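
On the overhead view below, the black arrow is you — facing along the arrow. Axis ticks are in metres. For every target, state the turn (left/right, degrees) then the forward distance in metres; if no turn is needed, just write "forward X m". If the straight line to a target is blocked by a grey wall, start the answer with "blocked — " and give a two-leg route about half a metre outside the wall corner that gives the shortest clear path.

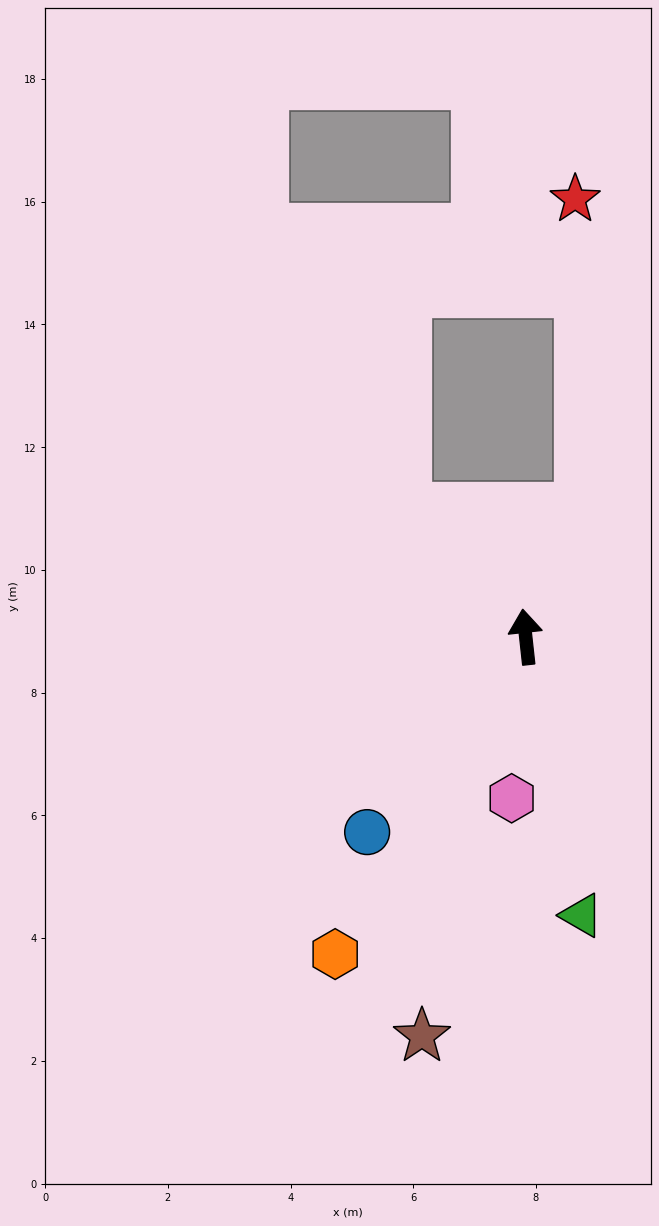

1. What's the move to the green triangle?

turn right 175°, forward 4.6 m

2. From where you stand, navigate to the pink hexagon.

turn left 169°, forward 2.6 m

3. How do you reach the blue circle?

turn left 135°, forward 4.1 m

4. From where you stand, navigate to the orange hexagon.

turn left 143°, forward 6.0 m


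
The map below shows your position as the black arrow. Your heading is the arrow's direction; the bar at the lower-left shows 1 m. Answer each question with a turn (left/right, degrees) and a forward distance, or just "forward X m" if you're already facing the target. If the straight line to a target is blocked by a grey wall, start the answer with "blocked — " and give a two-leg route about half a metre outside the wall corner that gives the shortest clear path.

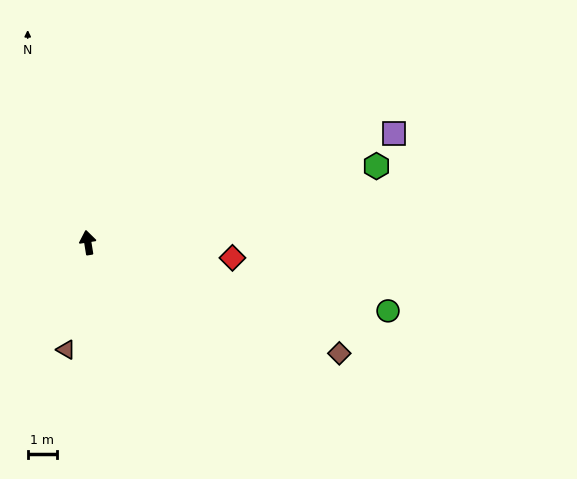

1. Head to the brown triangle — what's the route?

turn left 159°, forward 3.7 m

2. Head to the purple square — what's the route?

turn right 80°, forward 11.0 m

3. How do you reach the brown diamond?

turn right 123°, forward 9.3 m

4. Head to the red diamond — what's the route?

turn right 105°, forward 4.9 m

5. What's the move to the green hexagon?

turn right 84°, forward 10.1 m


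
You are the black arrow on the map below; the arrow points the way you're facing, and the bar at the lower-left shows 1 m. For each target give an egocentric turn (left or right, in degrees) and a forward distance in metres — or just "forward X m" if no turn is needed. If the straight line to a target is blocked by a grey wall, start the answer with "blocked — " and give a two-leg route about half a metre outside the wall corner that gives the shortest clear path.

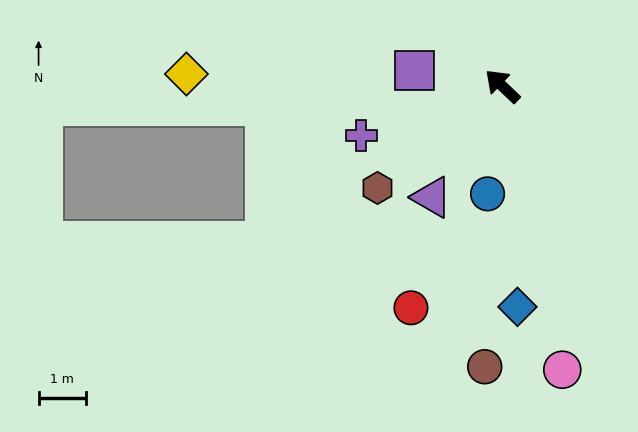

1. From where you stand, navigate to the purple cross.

turn left 63°, forward 3.1 m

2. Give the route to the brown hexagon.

turn left 83°, forward 3.4 m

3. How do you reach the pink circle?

turn left 146°, forward 6.1 m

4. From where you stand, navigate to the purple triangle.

turn left 101°, forward 2.8 m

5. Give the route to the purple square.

turn left 34°, forward 1.9 m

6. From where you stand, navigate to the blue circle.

turn left 126°, forward 2.3 m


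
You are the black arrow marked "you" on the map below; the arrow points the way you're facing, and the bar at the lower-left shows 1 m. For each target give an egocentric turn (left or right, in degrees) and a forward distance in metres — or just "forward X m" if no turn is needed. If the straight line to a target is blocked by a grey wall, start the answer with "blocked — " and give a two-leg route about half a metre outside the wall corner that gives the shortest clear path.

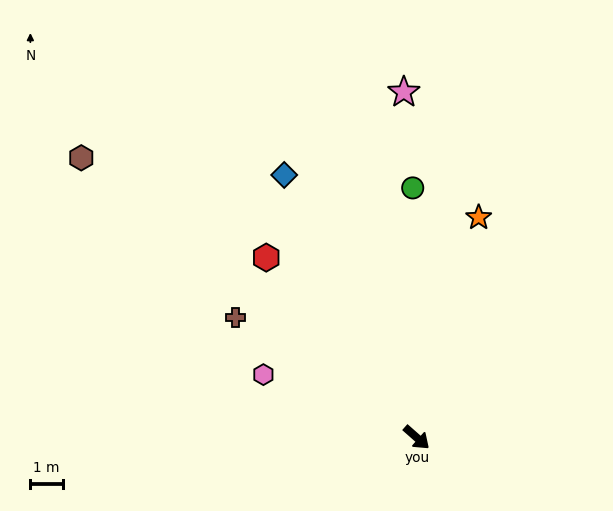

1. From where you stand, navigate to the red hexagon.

turn left 171°, forward 7.2 m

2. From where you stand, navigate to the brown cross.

turn right 172°, forward 6.7 m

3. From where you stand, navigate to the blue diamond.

turn left 158°, forward 9.1 m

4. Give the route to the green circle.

turn left 132°, forward 7.7 m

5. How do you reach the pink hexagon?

turn right 161°, forward 5.1 m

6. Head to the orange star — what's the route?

turn left 116°, forward 7.0 m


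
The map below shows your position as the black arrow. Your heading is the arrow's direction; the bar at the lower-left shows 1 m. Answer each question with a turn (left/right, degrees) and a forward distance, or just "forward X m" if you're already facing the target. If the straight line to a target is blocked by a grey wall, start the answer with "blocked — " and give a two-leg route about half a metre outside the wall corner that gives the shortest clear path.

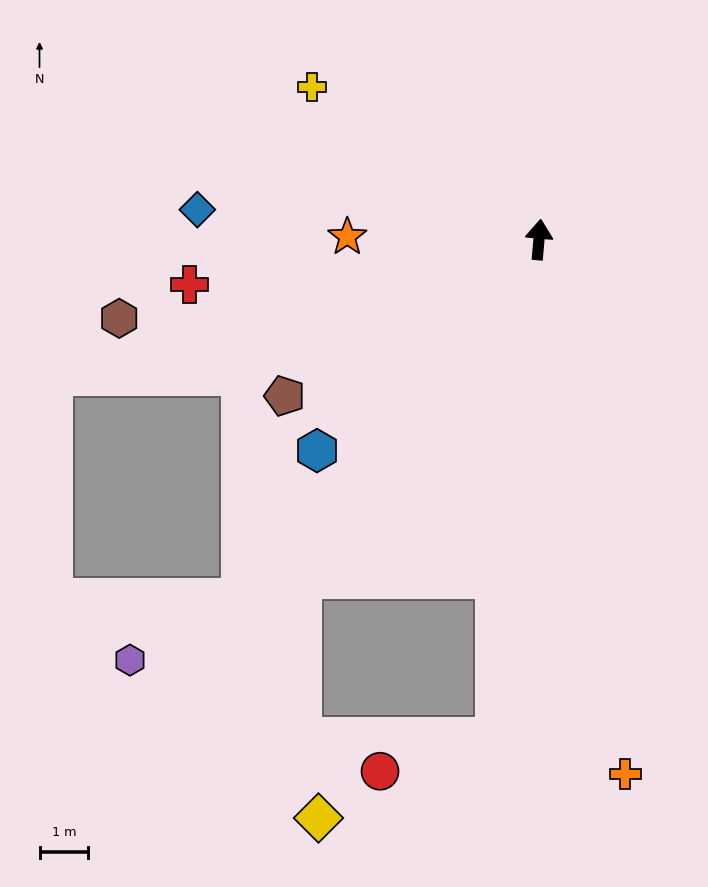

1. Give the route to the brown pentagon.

turn left 127°, forward 6.1 m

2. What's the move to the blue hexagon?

turn left 139°, forward 6.3 m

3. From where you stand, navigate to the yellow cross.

turn left 61°, forward 5.6 m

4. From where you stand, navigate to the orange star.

turn left 94°, forward 3.9 m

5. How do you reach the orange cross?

turn right 166°, forward 11.1 m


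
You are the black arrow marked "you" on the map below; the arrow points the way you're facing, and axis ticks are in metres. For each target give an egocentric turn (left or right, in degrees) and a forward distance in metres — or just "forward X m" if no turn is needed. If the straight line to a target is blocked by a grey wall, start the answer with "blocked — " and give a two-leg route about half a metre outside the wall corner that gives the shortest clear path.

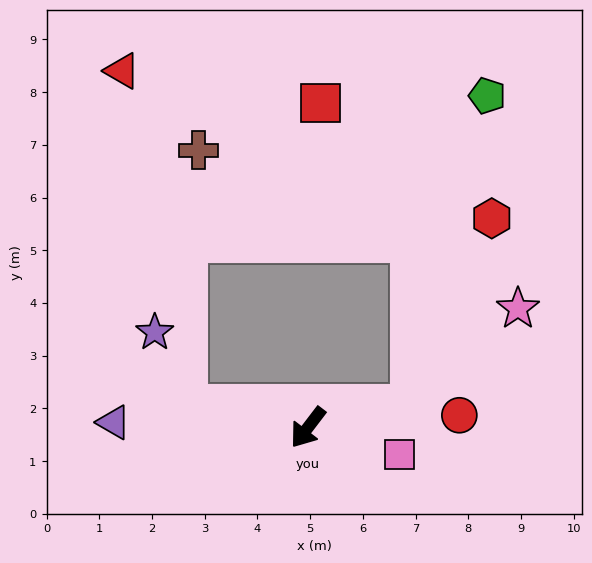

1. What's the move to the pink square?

turn left 111°, forward 1.8 m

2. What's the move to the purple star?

blocked — turn right 62°, forward 2.4 m, then turn right 58°, forward 1.5 m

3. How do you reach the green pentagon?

blocked — turn left 139°, forward 2.0 m, then turn left 65°, forward 6.1 m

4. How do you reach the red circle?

turn left 132°, forward 2.9 m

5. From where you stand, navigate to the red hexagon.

blocked — turn left 139°, forward 2.0 m, then turn left 56°, forward 3.9 m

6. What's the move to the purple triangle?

turn right 54°, forward 3.7 m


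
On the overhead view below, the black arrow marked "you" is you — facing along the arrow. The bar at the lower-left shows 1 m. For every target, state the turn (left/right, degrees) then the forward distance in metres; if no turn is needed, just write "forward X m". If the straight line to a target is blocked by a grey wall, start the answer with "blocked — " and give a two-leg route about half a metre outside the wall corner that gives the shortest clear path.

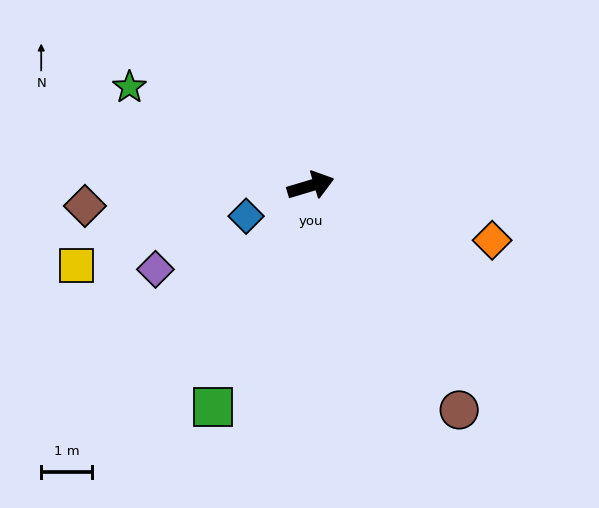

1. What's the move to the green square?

turn right 131°, forward 4.7 m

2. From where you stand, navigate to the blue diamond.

turn right 171°, forward 1.4 m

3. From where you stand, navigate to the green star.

turn left 135°, forward 4.0 m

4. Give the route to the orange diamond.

turn right 33°, forward 3.7 m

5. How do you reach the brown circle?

turn right 73°, forward 5.3 m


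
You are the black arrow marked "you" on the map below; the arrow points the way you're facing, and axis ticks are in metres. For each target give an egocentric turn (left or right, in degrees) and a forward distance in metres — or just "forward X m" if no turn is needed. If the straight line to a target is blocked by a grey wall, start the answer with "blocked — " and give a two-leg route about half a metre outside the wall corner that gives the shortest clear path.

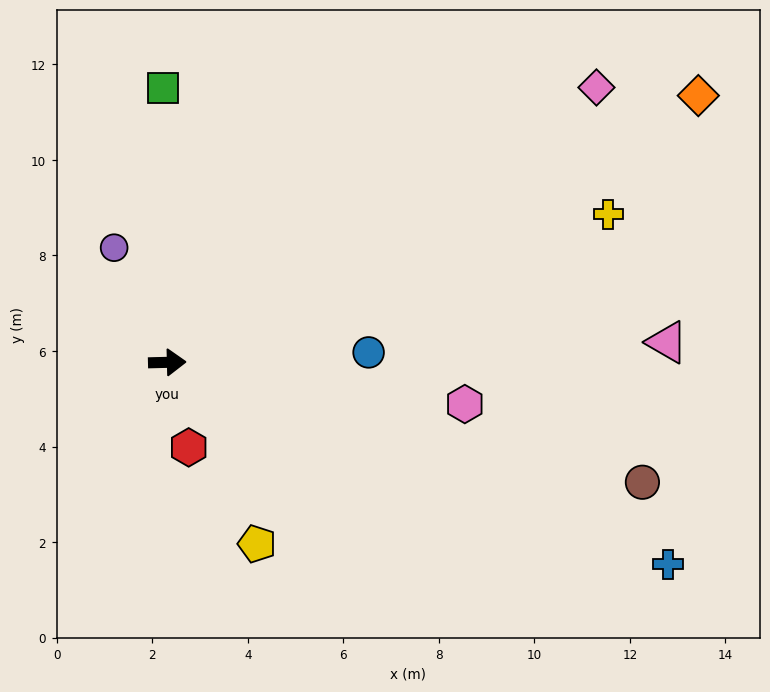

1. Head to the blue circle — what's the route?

forward 4.2 m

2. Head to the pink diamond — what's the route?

turn left 31°, forward 10.7 m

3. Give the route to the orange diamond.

turn left 25°, forward 12.4 m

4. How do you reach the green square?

turn left 89°, forward 5.8 m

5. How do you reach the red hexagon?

turn right 77°, forward 1.8 m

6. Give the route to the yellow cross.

turn left 17°, forward 9.7 m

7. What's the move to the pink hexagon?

turn right 9°, forward 6.3 m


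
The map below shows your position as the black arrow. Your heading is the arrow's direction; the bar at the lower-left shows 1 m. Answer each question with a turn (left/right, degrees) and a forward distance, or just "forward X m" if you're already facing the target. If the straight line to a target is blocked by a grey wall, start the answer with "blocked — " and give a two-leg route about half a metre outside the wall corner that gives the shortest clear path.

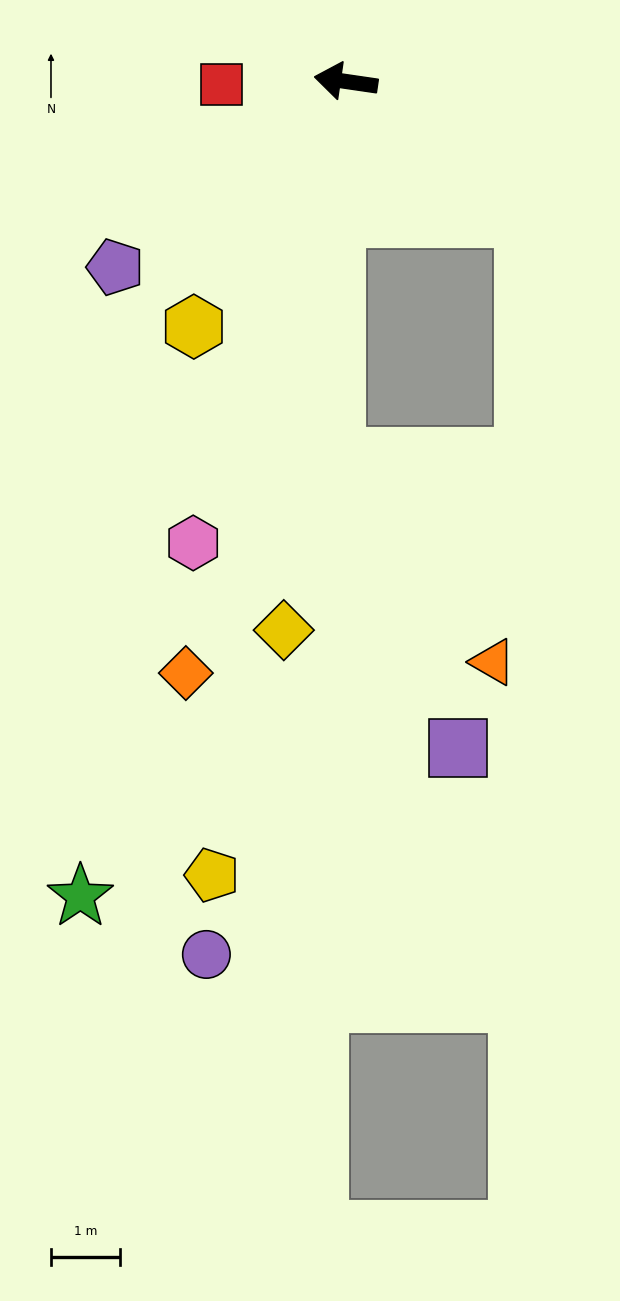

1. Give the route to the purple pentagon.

turn left 47°, forward 4.3 m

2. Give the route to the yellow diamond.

turn left 92°, forward 8.0 m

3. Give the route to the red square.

turn left 10°, forward 1.8 m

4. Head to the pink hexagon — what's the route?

turn left 80°, forward 7.1 m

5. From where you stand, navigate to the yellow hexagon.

turn left 66°, forward 4.2 m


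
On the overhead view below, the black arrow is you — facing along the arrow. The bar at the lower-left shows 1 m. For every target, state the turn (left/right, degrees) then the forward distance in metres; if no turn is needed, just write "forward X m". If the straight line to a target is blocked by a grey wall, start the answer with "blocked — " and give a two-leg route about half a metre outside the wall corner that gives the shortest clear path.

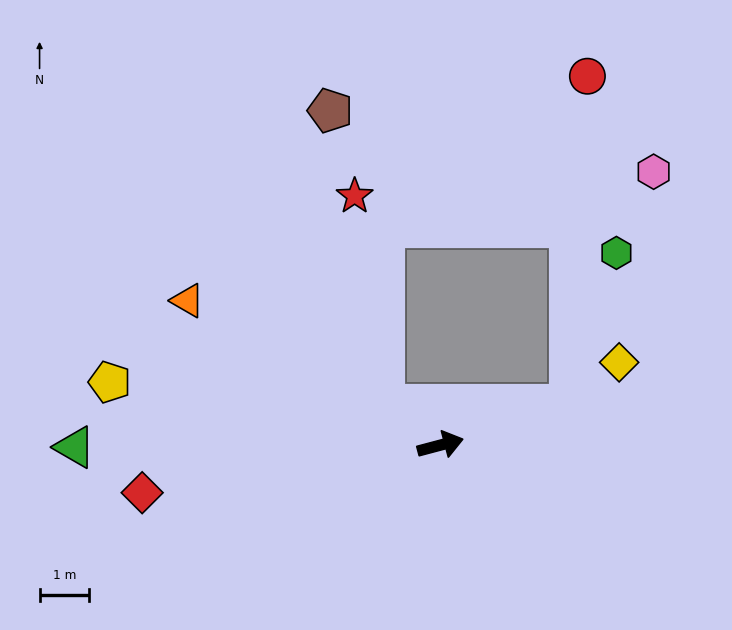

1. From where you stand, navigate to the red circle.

blocked — turn left 2°, forward 2.7 m, then turn left 70°, forward 6.6 m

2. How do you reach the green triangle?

turn left 165°, forward 7.3 m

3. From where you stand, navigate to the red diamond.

turn left 174°, forward 6.1 m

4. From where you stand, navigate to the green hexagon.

blocked — turn left 2°, forward 2.7 m, then turn left 57°, forward 3.2 m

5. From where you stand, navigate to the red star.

blocked — turn left 130°, forward 1.4 m, then turn right 47°, forward 4.2 m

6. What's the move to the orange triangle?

turn left 135°, forward 5.9 m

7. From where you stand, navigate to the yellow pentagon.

turn left 154°, forward 6.8 m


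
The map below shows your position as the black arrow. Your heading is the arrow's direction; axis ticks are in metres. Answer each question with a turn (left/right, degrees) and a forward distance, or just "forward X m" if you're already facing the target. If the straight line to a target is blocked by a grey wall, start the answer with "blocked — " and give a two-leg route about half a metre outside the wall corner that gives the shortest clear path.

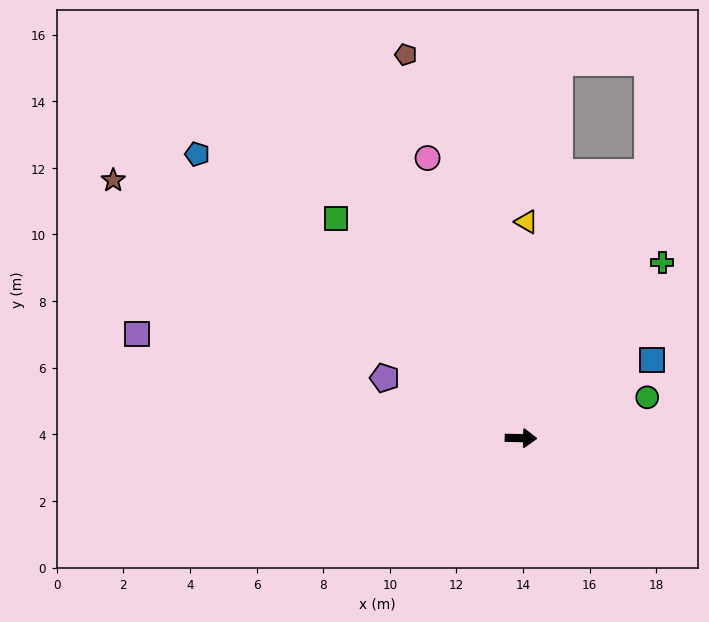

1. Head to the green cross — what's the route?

turn left 52°, forward 6.8 m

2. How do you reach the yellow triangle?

turn left 90°, forward 6.5 m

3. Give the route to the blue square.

turn left 32°, forward 4.6 m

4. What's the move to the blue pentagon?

turn left 140°, forward 12.9 m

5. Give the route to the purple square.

turn left 166°, forward 11.9 m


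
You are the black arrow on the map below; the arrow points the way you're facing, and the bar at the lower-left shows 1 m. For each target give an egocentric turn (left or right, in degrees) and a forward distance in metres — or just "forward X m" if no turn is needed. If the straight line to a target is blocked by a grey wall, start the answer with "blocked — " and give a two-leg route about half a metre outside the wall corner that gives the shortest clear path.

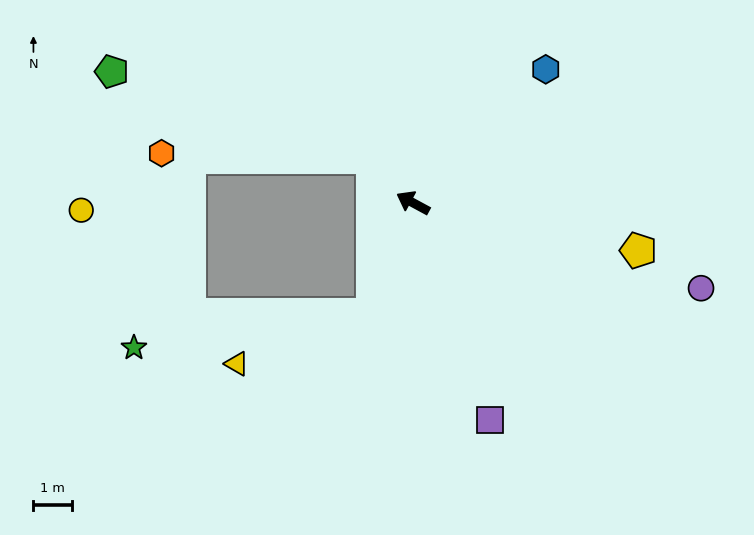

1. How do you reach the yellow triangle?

blocked — turn left 99°, forward 3.1 m, then turn right 51°, forward 3.8 m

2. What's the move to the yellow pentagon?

turn right 164°, forward 6.0 m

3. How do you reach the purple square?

turn left 138°, forward 6.0 m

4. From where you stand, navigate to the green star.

blocked — turn left 99°, forward 3.1 m, then turn right 63°, forward 6.3 m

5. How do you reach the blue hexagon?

turn right 106°, forward 4.9 m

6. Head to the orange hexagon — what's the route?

blocked — turn right 20°, forward 1.6 m, then turn left 47°, forward 5.5 m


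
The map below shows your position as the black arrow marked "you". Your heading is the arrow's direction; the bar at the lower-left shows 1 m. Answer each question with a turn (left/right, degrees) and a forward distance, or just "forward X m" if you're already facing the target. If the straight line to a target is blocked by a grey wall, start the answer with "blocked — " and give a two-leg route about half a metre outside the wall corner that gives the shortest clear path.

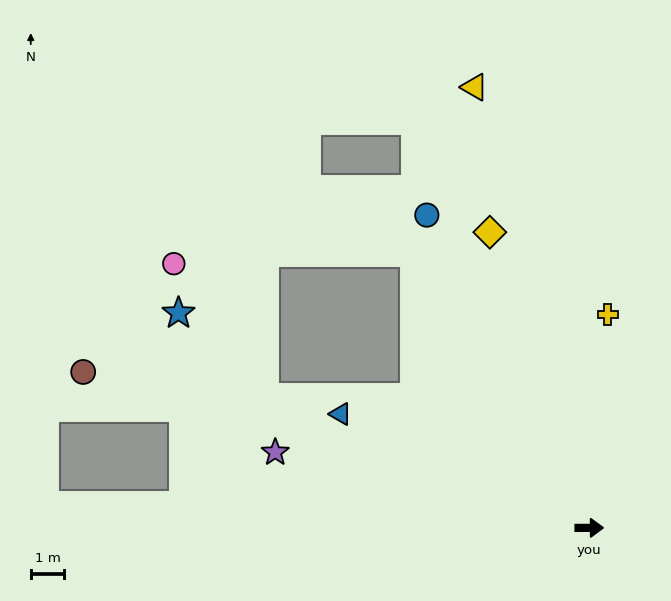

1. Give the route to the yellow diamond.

turn left 108°, forward 9.3 m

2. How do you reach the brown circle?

turn left 163°, forward 15.8 m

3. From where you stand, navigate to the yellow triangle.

turn left 104°, forward 13.6 m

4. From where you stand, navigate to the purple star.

turn left 166°, forward 9.6 m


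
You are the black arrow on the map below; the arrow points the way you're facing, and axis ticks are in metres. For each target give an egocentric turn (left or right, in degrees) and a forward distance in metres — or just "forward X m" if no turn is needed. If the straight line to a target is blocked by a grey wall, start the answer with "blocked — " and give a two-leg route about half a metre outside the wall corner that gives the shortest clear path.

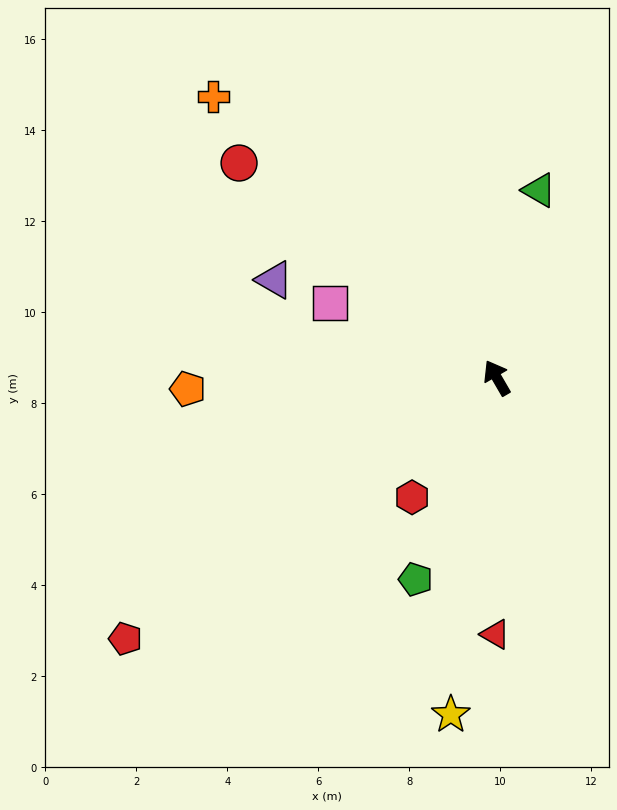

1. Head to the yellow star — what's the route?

turn left 142°, forward 7.5 m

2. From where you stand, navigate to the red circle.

turn left 20°, forward 7.4 m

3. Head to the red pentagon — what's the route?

turn left 95°, forward 10.0 m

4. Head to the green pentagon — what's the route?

turn left 128°, forward 4.8 m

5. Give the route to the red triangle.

turn left 149°, forward 5.6 m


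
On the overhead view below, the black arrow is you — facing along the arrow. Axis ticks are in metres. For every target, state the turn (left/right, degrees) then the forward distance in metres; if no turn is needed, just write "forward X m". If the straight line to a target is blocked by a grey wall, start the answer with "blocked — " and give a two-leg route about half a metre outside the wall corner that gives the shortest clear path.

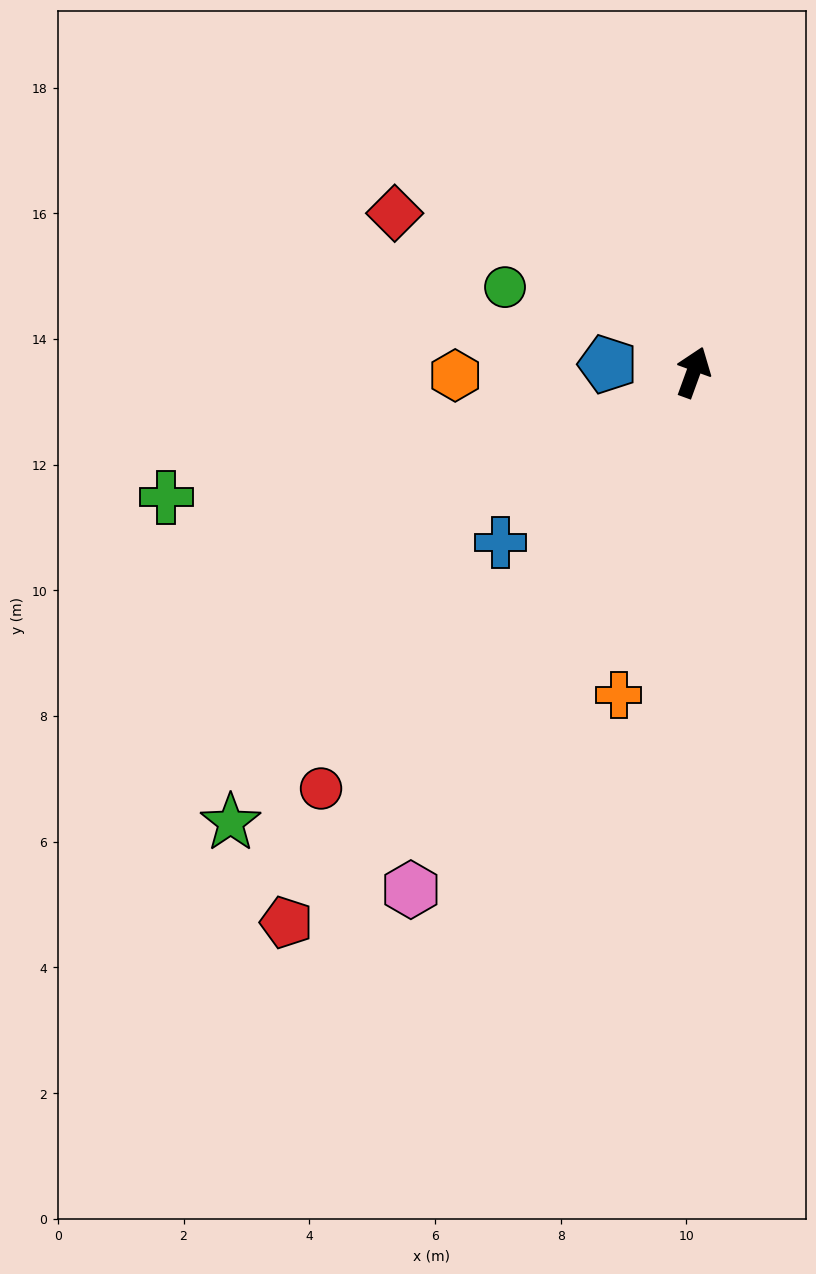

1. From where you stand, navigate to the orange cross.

turn right 173°, forward 5.3 m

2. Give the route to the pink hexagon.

turn left 171°, forward 9.4 m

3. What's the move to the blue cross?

turn left 151°, forward 4.1 m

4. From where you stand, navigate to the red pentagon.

turn left 163°, forward 10.9 m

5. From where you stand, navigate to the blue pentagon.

turn left 105°, forward 1.4 m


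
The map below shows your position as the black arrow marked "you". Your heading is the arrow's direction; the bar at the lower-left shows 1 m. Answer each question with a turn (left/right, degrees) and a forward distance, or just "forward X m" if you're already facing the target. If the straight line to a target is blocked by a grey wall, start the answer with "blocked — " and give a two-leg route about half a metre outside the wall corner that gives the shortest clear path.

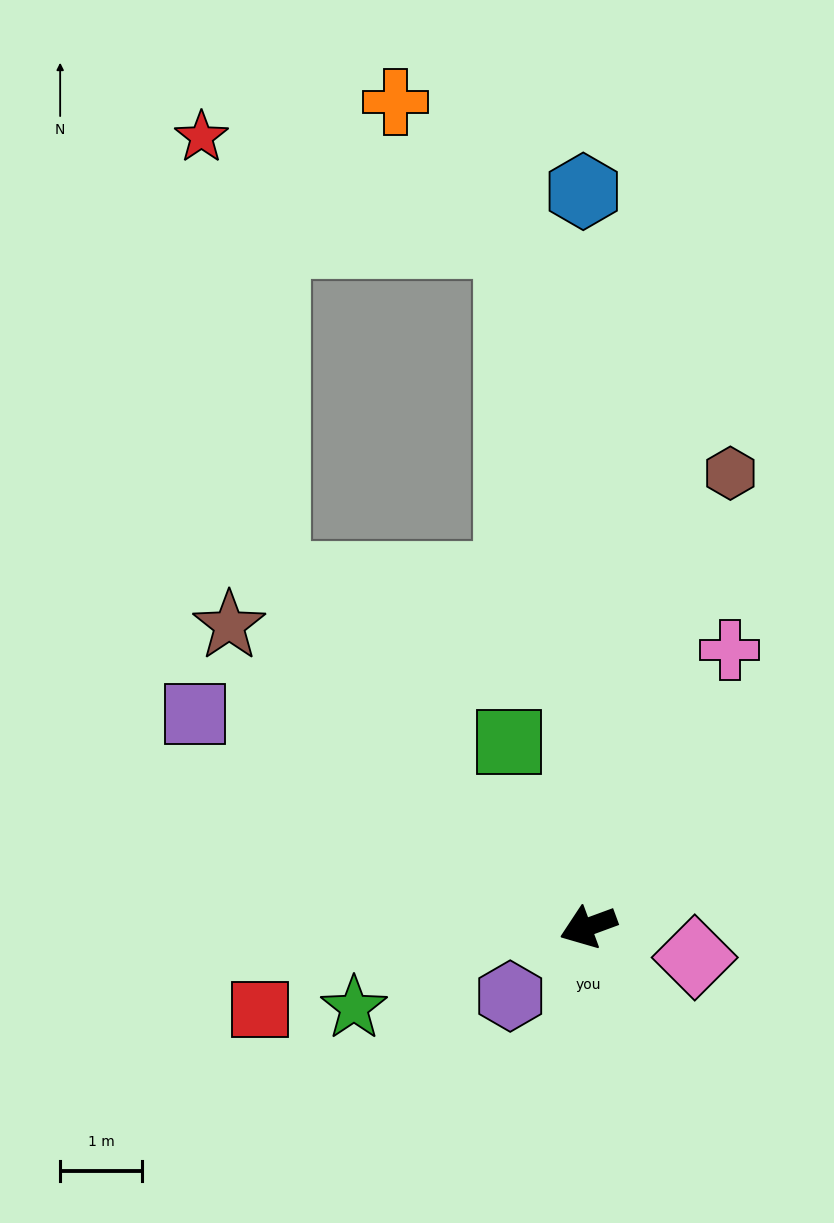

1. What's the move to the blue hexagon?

turn right 110°, forward 9.0 m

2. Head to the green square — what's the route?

turn right 87°, forward 2.5 m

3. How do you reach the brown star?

turn right 60°, forward 5.7 m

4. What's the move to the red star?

blocked — turn right 68°, forward 5.7 m, then turn right 33°, forward 5.4 m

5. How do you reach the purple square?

turn right 49°, forward 5.5 m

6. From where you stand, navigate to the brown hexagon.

turn right 128°, forward 5.8 m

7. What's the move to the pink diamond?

turn left 144°, forward 1.4 m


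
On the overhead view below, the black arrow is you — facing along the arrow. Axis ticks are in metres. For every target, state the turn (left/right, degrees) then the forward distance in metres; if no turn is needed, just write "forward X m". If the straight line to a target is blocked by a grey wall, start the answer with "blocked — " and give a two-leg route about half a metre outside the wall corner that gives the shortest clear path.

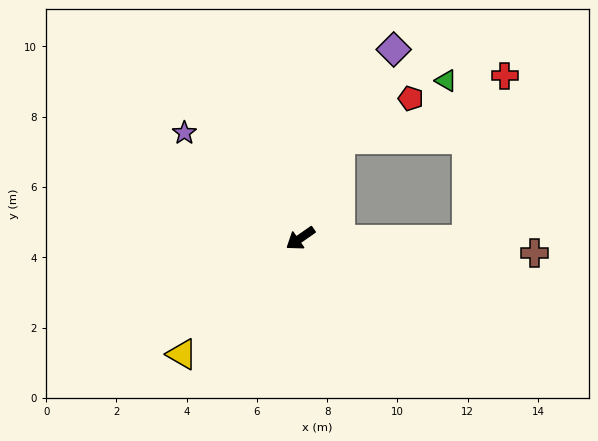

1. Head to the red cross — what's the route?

blocked — turn left 145°, forward 4.7 m, then turn left 77°, forward 4.8 m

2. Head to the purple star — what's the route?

turn right 77°, forward 4.5 m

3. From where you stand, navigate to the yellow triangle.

turn left 10°, forward 4.7 m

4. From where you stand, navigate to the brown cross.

turn left 142°, forward 6.7 m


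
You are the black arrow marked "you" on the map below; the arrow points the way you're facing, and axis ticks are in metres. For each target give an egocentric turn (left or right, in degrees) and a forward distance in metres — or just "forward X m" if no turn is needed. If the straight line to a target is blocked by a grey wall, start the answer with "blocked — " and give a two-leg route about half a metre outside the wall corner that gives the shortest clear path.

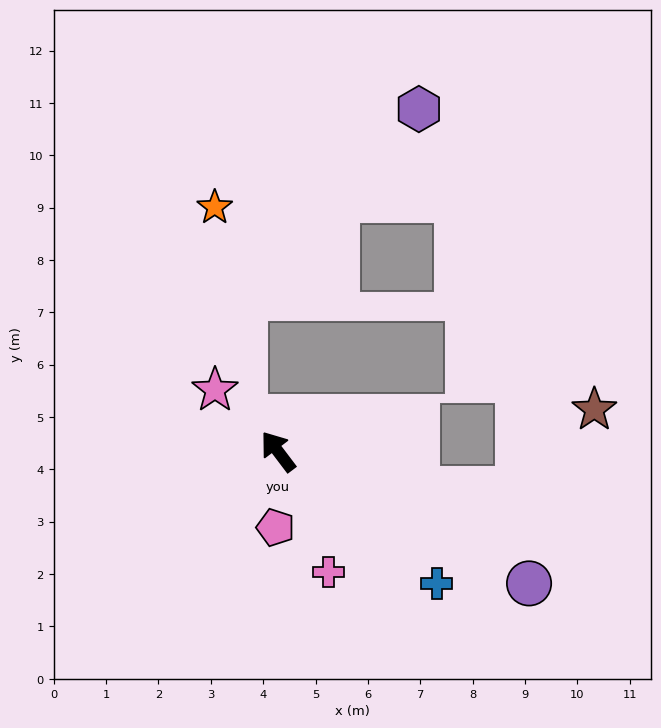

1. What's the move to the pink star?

turn left 9°, forward 1.7 m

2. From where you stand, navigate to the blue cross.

turn right 167°, forward 4.0 m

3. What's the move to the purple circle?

turn right 155°, forward 5.4 m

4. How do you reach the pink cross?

turn left 166°, forward 2.5 m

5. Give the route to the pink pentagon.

turn left 141°, forward 1.5 m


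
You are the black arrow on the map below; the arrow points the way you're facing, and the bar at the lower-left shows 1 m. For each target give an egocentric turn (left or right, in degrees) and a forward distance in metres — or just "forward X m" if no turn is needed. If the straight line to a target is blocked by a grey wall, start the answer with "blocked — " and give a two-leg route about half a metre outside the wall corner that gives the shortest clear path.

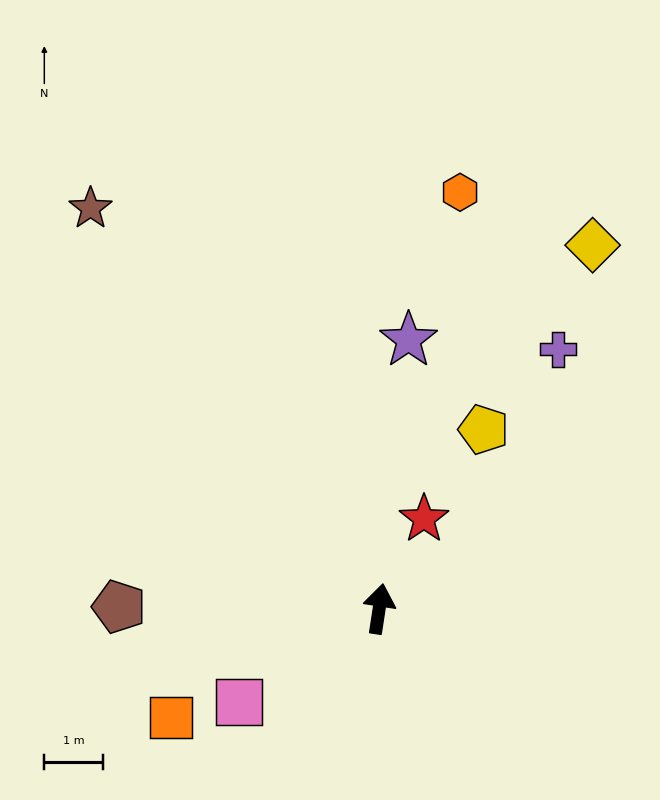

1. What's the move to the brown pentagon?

turn left 98°, forward 4.4 m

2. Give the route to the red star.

turn right 18°, forward 1.7 m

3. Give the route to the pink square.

turn left 132°, forward 2.9 m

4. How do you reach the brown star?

turn left 44°, forward 8.4 m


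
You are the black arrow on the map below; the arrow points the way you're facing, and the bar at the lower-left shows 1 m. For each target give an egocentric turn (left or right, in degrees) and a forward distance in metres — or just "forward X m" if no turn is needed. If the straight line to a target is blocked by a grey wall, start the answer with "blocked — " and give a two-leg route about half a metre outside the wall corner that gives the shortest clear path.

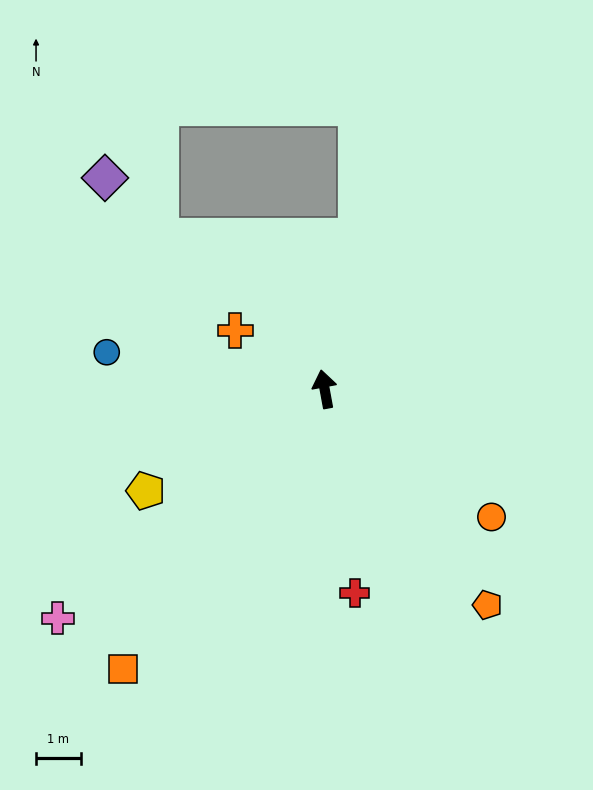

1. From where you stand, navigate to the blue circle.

turn left 70°, forward 4.9 m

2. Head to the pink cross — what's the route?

turn left 120°, forward 7.9 m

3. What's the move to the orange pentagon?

turn right 153°, forward 6.1 m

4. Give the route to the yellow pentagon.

turn left 109°, forward 4.6 m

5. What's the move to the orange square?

turn left 134°, forward 7.7 m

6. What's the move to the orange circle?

turn right 138°, forward 4.7 m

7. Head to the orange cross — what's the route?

turn left 46°, forward 2.4 m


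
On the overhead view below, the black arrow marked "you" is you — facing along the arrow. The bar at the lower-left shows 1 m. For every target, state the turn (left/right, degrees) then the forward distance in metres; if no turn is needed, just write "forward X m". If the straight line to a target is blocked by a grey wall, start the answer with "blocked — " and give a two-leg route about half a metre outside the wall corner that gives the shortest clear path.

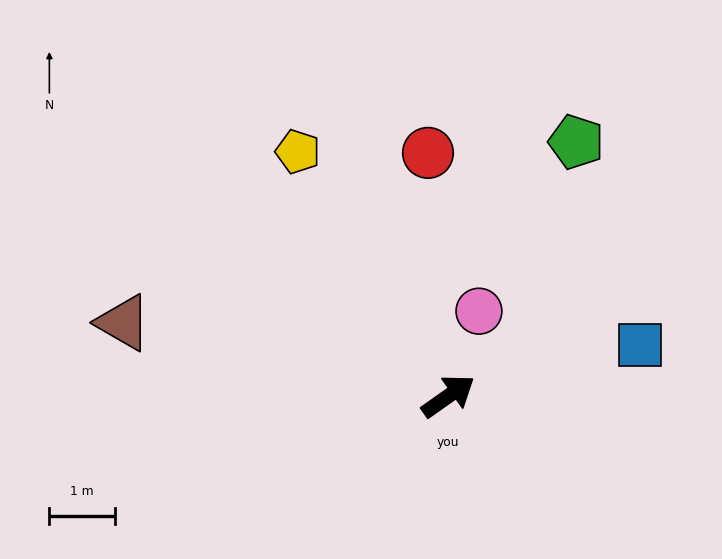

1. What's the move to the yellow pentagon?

turn left 86°, forward 4.4 m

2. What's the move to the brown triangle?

turn left 132°, forward 5.1 m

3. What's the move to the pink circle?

turn left 35°, forward 1.4 m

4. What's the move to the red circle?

turn left 60°, forward 3.7 m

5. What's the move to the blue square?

turn right 20°, forward 3.0 m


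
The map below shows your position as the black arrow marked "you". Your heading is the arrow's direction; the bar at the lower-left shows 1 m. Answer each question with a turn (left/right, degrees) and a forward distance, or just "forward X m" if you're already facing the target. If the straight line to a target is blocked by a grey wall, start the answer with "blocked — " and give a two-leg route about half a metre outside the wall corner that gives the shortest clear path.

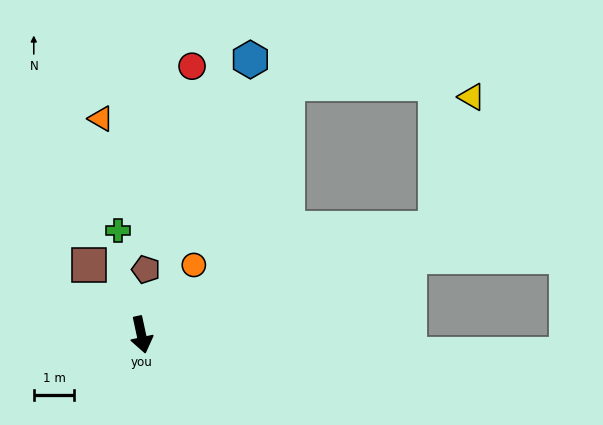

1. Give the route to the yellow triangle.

blocked — turn left 98°, forward 7.7 m, then turn left 54°, forward 3.4 m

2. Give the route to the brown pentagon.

turn left 164°, forward 1.6 m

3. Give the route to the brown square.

turn right 155°, forward 2.2 m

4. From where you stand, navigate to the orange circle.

turn left 131°, forward 2.2 m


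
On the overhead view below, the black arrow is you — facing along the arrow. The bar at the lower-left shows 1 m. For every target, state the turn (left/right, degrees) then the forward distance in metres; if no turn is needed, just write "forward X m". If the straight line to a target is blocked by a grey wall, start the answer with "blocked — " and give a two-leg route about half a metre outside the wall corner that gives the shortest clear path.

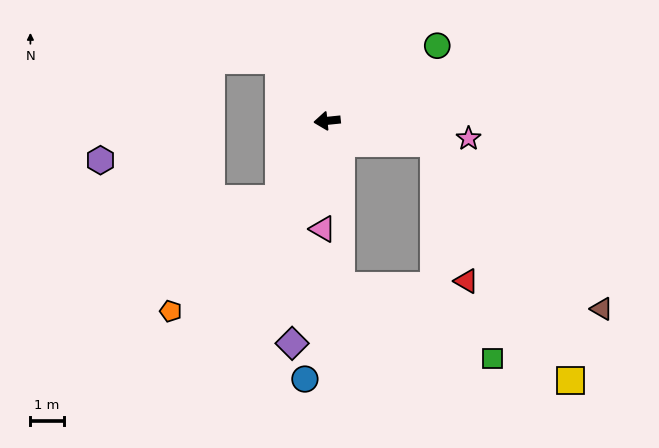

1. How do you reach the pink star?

turn left 167°, forward 4.3 m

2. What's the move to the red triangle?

blocked — turn left 162°, forward 3.3 m, then turn right 65°, forward 4.3 m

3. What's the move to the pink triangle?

turn left 82°, forward 3.3 m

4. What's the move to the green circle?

turn right 152°, forward 4.0 m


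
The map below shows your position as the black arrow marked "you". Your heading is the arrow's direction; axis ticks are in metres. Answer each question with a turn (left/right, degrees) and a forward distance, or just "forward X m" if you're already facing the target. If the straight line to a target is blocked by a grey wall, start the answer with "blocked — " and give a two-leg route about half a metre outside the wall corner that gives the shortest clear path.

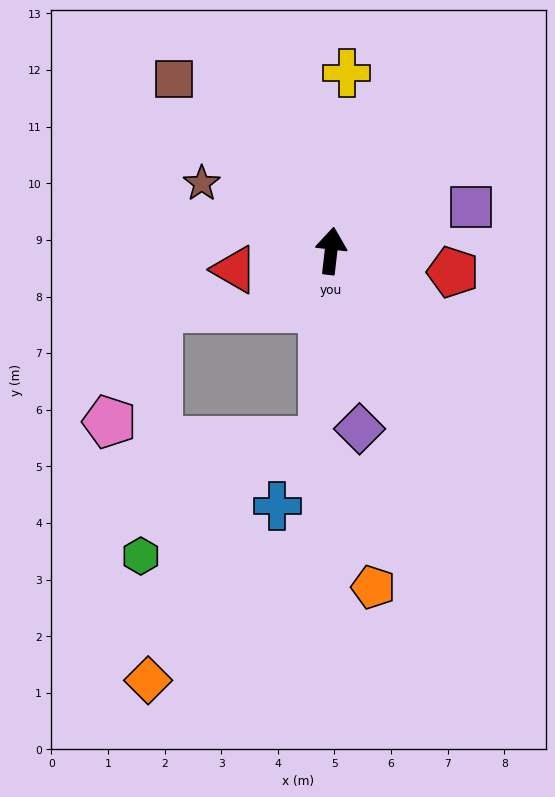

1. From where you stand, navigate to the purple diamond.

turn right 164°, forward 3.2 m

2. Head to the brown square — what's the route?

turn left 49°, forward 4.1 m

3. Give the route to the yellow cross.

forward 3.2 m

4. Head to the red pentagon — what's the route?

turn right 93°, forward 2.2 m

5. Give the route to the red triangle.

turn left 107°, forward 1.7 m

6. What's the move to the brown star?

turn left 69°, forward 2.6 m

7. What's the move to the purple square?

turn right 66°, forward 2.6 m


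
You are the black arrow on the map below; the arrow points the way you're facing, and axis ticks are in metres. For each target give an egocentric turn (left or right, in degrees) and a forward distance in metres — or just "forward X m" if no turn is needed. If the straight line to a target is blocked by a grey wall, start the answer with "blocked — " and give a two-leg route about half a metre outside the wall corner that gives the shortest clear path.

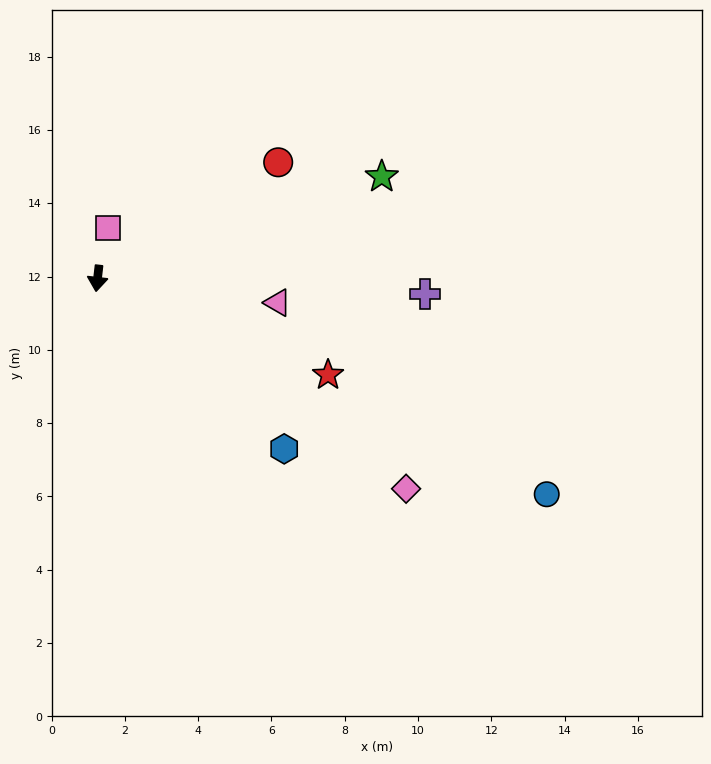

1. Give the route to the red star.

turn left 74°, forward 6.8 m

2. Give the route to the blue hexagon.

turn left 54°, forward 6.9 m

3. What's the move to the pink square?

turn left 175°, forward 1.4 m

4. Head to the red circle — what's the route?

turn left 129°, forward 5.9 m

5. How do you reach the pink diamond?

turn left 62°, forward 10.2 m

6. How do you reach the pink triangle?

turn left 89°, forward 5.0 m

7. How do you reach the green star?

turn left 116°, forward 8.2 m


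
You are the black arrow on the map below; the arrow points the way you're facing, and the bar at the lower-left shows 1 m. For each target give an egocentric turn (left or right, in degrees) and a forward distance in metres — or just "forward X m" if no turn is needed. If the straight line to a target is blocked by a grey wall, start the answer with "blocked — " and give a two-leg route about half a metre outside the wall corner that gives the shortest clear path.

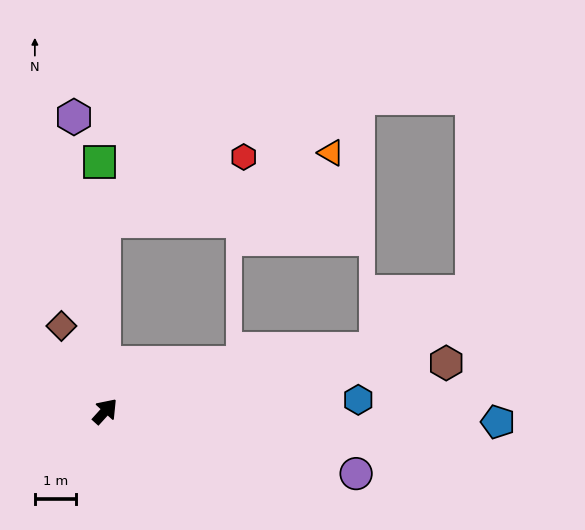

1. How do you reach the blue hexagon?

turn right 45°, forward 6.2 m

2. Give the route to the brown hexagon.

turn right 40°, forward 8.5 m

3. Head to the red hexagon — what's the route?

blocked — turn left 42°, forward 4.7 m, then turn right 65°, forward 3.8 m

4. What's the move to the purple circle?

turn right 62°, forward 6.4 m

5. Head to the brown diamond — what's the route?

turn left 69°, forward 2.4 m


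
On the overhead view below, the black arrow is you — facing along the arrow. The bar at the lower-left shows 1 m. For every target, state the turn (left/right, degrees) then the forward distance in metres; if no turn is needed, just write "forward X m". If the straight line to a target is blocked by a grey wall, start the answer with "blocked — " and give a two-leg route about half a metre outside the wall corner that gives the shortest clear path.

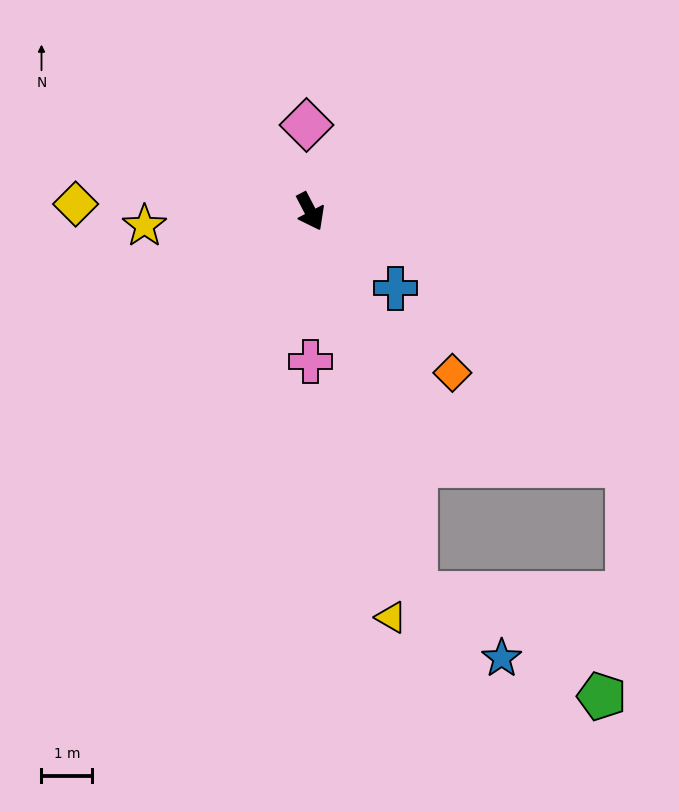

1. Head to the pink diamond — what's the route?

turn left 155°, forward 1.7 m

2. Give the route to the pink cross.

turn right 28°, forward 2.9 m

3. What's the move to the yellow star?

turn right 113°, forward 3.3 m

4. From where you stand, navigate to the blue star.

blocked — turn right 12°, forward 7.8 m, then turn left 37°, forward 2.1 m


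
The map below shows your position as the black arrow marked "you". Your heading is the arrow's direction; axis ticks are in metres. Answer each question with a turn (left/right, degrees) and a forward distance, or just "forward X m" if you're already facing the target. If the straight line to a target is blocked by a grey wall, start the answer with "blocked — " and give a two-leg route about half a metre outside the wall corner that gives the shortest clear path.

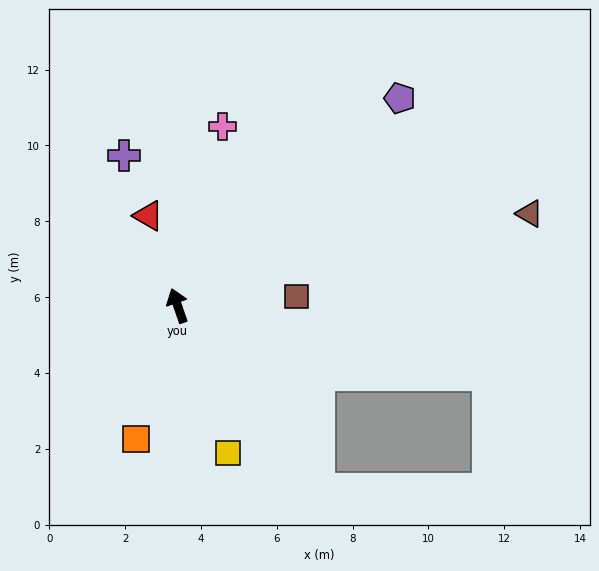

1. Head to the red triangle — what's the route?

forward 2.5 m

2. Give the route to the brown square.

turn right 105°, forward 3.1 m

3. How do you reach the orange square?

turn left 144°, forward 3.7 m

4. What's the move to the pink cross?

turn right 33°, forward 4.9 m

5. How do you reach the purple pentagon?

turn right 66°, forward 8.0 m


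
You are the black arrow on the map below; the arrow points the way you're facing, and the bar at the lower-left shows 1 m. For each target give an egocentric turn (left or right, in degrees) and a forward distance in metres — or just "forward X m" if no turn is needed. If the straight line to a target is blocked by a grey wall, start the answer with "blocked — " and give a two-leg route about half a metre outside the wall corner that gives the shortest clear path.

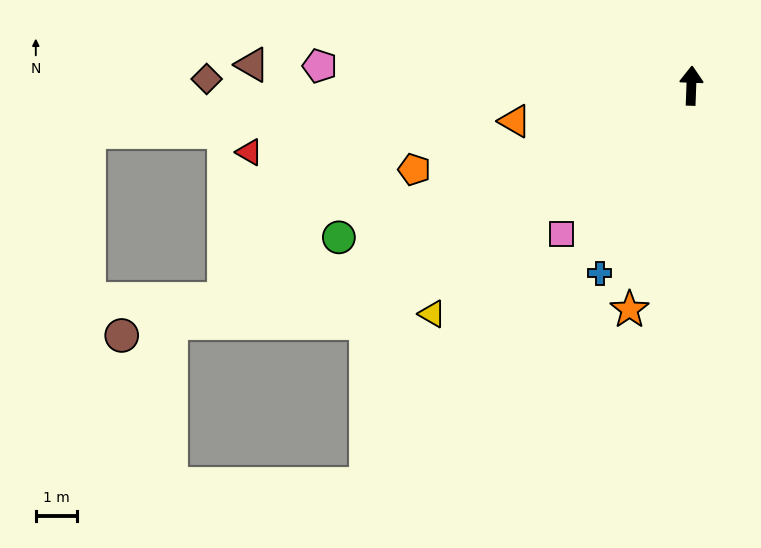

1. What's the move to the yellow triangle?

turn left 133°, forward 8.4 m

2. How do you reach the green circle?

turn left 115°, forward 9.3 m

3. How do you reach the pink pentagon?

turn left 89°, forward 9.0 m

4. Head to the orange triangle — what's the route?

turn left 103°, forward 4.4 m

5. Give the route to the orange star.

turn left 167°, forward 5.6 m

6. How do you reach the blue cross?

turn left 156°, forward 5.1 m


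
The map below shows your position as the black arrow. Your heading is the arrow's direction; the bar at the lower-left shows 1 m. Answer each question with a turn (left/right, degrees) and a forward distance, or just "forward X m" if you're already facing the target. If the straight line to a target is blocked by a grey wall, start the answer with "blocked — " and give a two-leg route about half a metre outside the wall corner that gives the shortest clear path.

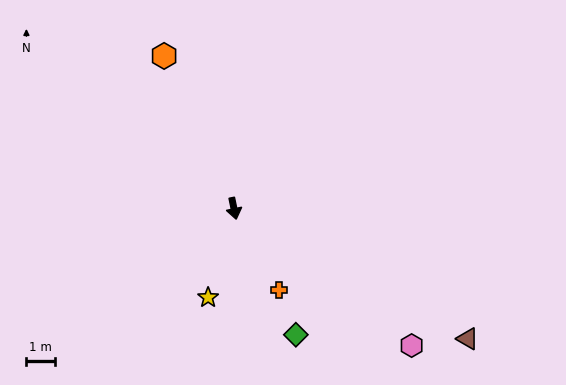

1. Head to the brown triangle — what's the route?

turn left 49°, forward 9.5 m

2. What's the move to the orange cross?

turn left 17°, forward 3.3 m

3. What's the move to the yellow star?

turn right 28°, forward 3.3 m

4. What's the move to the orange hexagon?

turn right 167°, forward 6.0 m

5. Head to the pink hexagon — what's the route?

turn left 41°, forward 8.0 m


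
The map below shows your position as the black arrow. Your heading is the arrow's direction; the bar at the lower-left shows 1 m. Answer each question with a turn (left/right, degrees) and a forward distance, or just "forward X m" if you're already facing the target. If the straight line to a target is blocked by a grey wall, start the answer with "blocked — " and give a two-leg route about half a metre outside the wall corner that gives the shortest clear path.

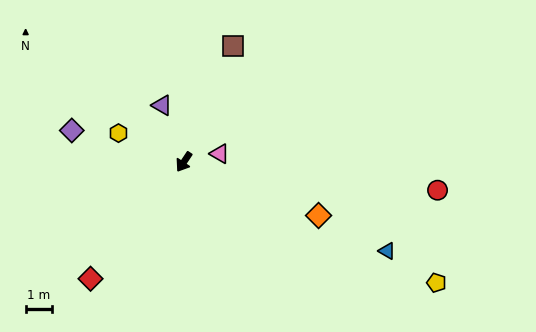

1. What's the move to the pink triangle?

turn left 137°, forward 1.4 m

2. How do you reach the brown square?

turn right 169°, forward 4.7 m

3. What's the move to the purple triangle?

turn right 125°, forward 2.3 m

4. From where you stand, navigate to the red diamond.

turn right 5°, forward 5.6 m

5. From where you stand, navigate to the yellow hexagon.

turn right 80°, forward 2.7 m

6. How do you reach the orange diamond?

turn left 102°, forward 5.4 m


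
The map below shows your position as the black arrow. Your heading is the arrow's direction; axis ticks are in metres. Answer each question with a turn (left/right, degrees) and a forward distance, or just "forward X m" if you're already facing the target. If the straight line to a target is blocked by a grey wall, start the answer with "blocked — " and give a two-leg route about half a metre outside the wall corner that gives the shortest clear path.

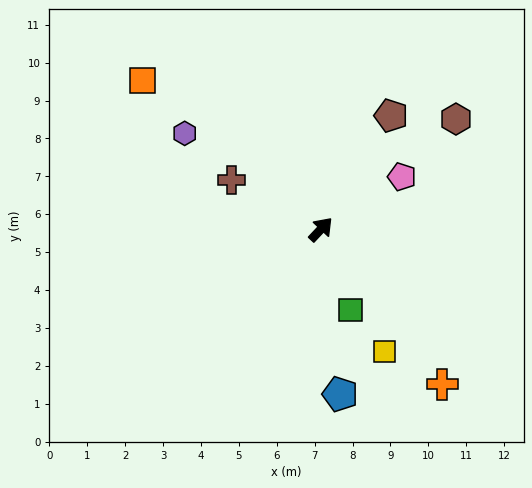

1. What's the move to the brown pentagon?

turn left 11°, forward 3.5 m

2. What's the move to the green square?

turn right 117°, forward 2.3 m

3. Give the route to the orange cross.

turn right 99°, forward 5.2 m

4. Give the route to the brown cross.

turn left 104°, forward 2.7 m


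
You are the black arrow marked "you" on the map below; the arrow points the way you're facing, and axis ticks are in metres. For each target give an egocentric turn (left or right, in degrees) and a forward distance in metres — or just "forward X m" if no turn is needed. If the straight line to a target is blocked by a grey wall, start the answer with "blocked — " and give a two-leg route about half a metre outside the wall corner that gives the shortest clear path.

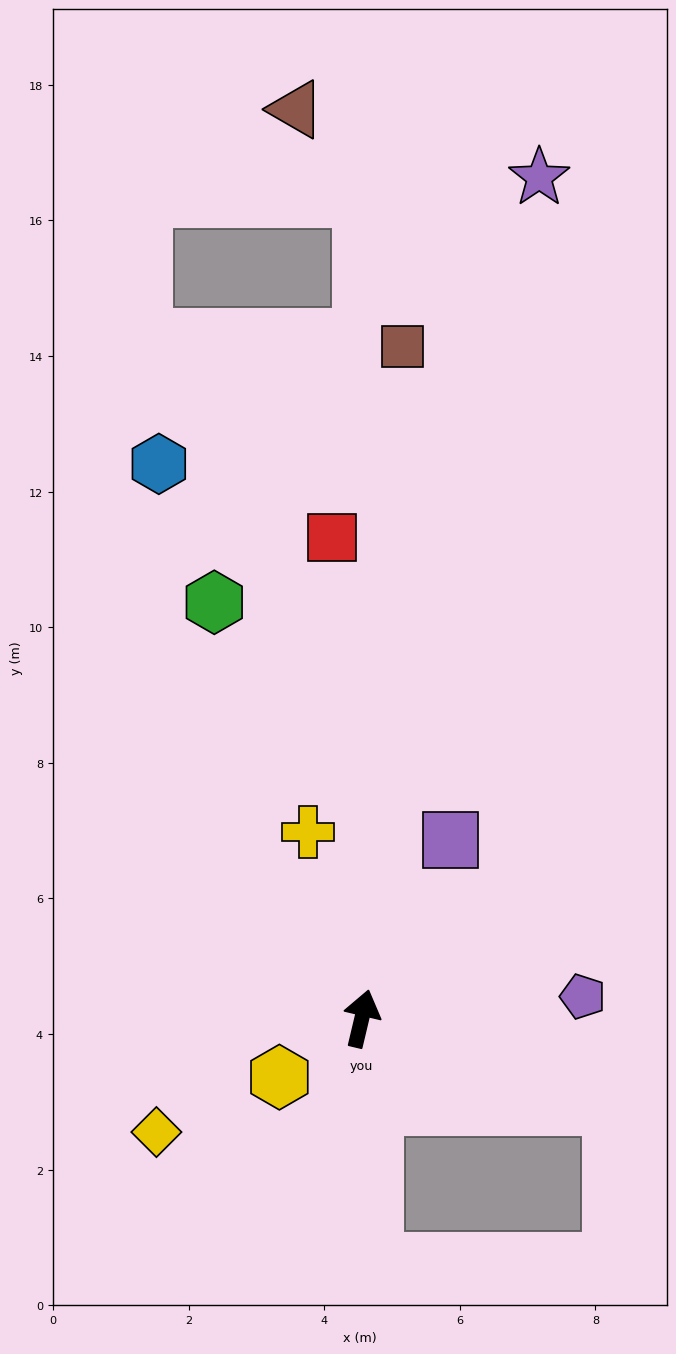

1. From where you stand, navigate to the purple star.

forward 12.7 m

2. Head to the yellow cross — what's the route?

turn left 29°, forward 2.9 m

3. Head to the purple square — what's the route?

turn right 13°, forward 2.9 m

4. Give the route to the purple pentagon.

turn right 71°, forward 3.3 m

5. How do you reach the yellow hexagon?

turn left 139°, forward 1.5 m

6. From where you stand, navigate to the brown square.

turn left 10°, forward 9.9 m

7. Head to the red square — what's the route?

turn left 17°, forward 7.1 m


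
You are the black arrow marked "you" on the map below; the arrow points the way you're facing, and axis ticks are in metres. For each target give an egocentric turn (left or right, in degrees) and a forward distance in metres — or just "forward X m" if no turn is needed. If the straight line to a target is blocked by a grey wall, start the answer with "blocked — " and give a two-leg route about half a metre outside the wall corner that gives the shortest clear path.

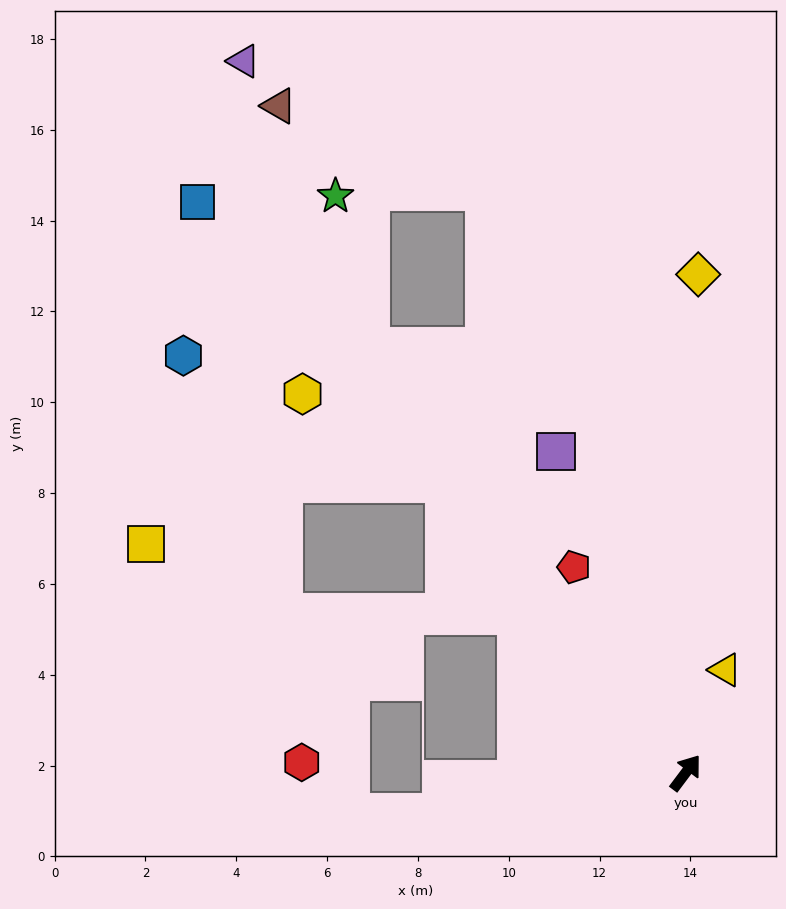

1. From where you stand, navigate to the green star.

blocked — turn left 73°, forward 11.7 m, then turn right 23°, forward 3.4 m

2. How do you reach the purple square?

turn left 59°, forward 7.6 m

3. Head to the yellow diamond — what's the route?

turn left 35°, forward 11.0 m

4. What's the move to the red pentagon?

turn left 65°, forward 5.2 m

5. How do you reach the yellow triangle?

turn left 16°, forward 2.4 m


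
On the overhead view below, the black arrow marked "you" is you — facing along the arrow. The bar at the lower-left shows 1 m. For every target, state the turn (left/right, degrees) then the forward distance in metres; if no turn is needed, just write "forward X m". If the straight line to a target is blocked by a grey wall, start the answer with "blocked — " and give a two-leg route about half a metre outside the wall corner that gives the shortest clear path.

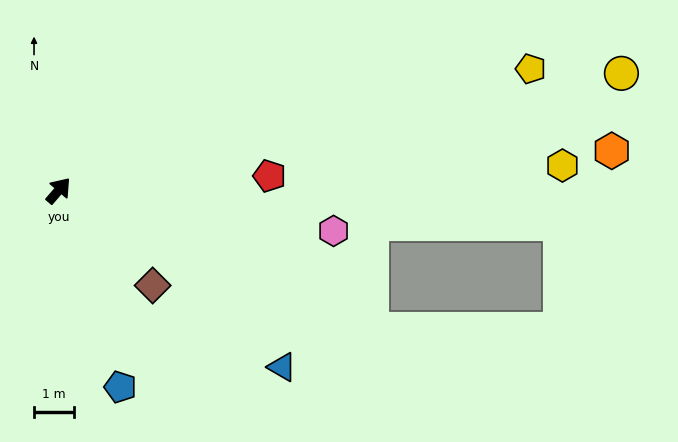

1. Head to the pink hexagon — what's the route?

turn right 58°, forward 6.9 m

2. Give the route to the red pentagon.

turn right 45°, forward 5.2 m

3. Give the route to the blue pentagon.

turn right 122°, forward 5.1 m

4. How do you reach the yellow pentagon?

turn right 35°, forward 12.1 m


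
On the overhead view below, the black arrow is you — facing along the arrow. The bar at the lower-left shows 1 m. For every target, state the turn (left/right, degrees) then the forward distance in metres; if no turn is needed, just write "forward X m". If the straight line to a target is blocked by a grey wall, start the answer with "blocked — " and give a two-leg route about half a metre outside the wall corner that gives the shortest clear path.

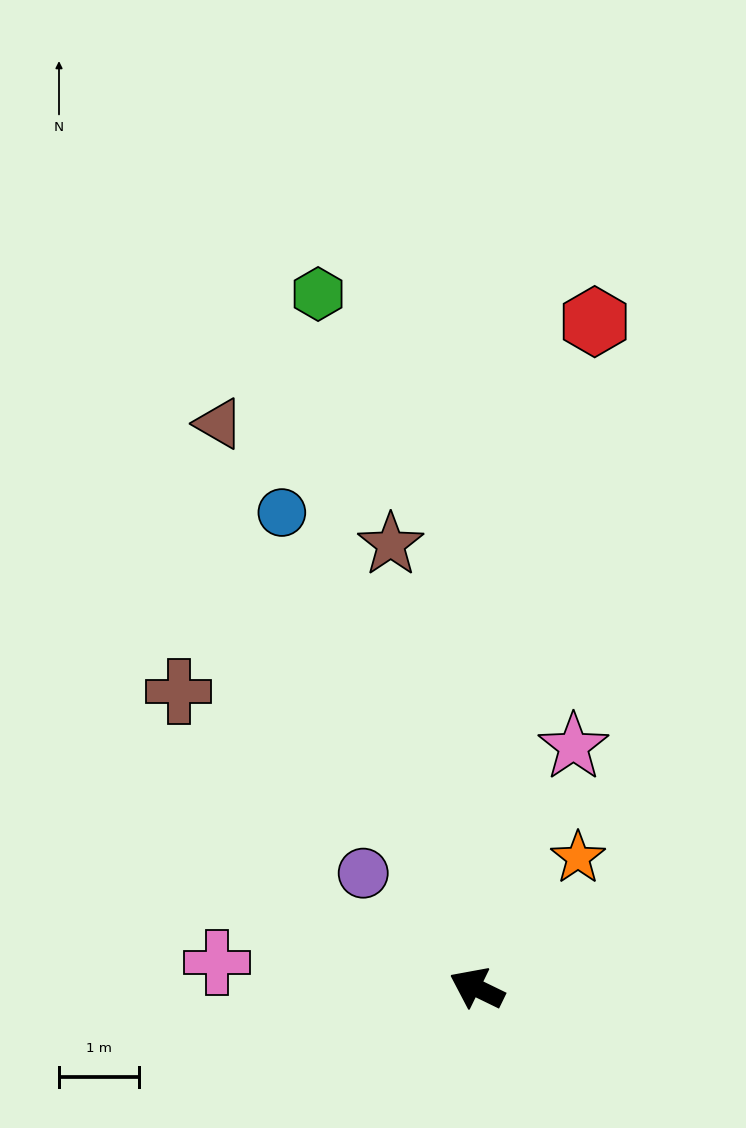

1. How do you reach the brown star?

turn right 53°, forward 5.6 m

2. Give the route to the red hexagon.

turn right 74°, forward 8.4 m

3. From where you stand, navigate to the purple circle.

turn right 19°, forward 2.0 m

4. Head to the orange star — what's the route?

turn right 102°, forward 2.1 m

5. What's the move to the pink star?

turn right 86°, forward 3.2 m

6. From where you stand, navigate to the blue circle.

turn right 42°, forward 6.4 m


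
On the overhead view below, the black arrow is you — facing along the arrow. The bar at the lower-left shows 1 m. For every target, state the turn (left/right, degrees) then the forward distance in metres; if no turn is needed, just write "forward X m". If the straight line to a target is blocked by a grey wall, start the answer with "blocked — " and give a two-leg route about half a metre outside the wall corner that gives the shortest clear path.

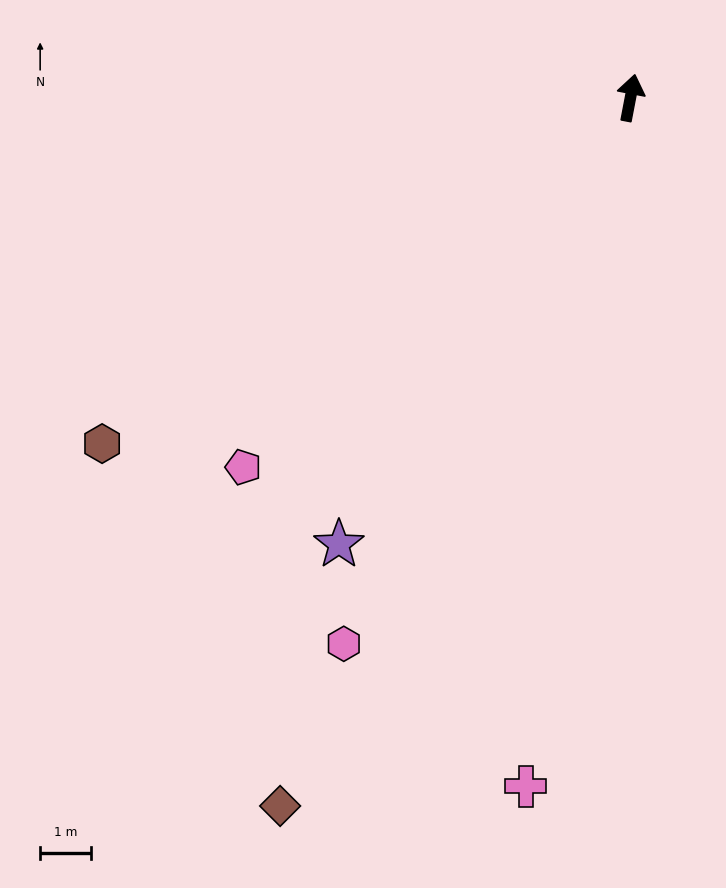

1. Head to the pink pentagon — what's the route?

turn left 144°, forward 10.5 m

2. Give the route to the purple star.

turn left 158°, forward 10.5 m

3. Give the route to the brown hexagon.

turn left 134°, forward 12.4 m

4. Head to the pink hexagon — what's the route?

turn left 163°, forward 12.1 m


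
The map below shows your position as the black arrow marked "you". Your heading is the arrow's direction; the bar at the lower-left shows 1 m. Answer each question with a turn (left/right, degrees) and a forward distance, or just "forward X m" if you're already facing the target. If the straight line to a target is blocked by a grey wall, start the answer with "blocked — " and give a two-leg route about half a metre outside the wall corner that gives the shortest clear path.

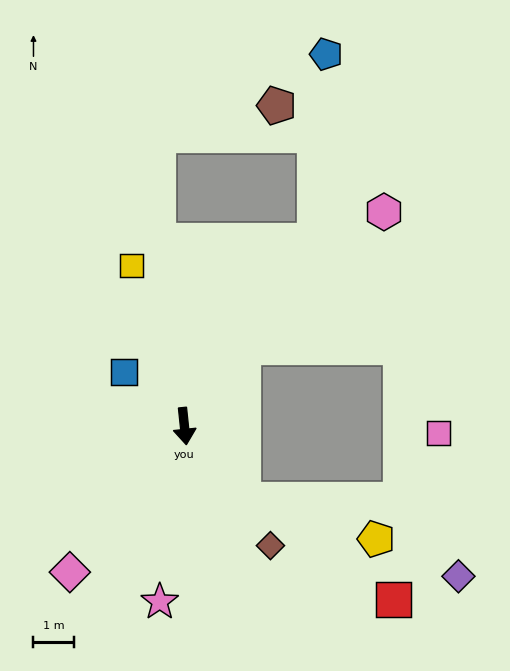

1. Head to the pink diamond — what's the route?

turn right 44°, forward 4.5 m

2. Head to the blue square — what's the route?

turn right 138°, forward 2.0 m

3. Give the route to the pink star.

turn right 14°, forward 4.3 m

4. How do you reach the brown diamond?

turn left 30°, forward 3.6 m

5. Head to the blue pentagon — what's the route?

blocked — turn left 139°, forward 5.6 m, then turn left 32°, forward 4.6 m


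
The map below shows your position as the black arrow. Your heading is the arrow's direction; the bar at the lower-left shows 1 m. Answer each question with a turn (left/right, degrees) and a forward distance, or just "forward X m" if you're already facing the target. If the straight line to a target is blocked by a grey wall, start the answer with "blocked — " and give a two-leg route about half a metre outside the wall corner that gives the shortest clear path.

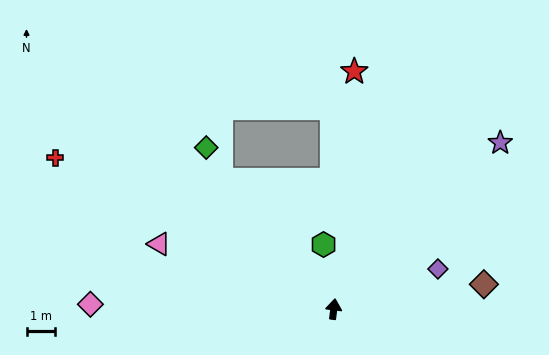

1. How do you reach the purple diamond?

turn right 62°, forward 3.9 m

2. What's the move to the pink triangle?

turn left 77°, forward 6.5 m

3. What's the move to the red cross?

turn left 68°, forward 11.0 m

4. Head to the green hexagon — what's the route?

turn left 16°, forward 2.3 m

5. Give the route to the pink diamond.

turn left 96°, forward 8.4 m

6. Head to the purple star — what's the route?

turn right 38°, forward 8.2 m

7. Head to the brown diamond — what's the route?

turn right 74°, forward 5.3 m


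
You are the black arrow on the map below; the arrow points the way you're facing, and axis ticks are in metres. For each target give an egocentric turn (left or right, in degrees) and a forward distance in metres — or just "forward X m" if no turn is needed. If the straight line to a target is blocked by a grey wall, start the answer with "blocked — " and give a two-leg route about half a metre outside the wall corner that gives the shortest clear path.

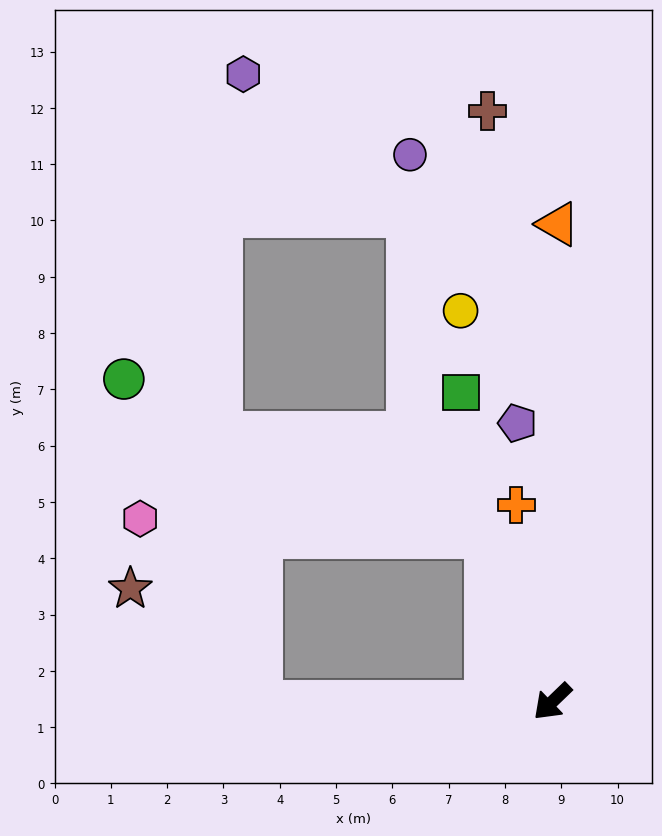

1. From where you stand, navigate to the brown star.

blocked — turn right 43°, forward 5.2 m, then turn right 43°, forward 3.1 m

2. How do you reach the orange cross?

turn right 124°, forward 3.6 m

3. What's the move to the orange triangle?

turn right 135°, forward 8.5 m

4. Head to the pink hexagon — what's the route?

blocked — turn right 43°, forward 5.2 m, then turn right 58°, forward 3.9 m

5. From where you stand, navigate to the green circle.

blocked — turn right 43°, forward 5.2 m, then turn right 68°, forward 6.3 m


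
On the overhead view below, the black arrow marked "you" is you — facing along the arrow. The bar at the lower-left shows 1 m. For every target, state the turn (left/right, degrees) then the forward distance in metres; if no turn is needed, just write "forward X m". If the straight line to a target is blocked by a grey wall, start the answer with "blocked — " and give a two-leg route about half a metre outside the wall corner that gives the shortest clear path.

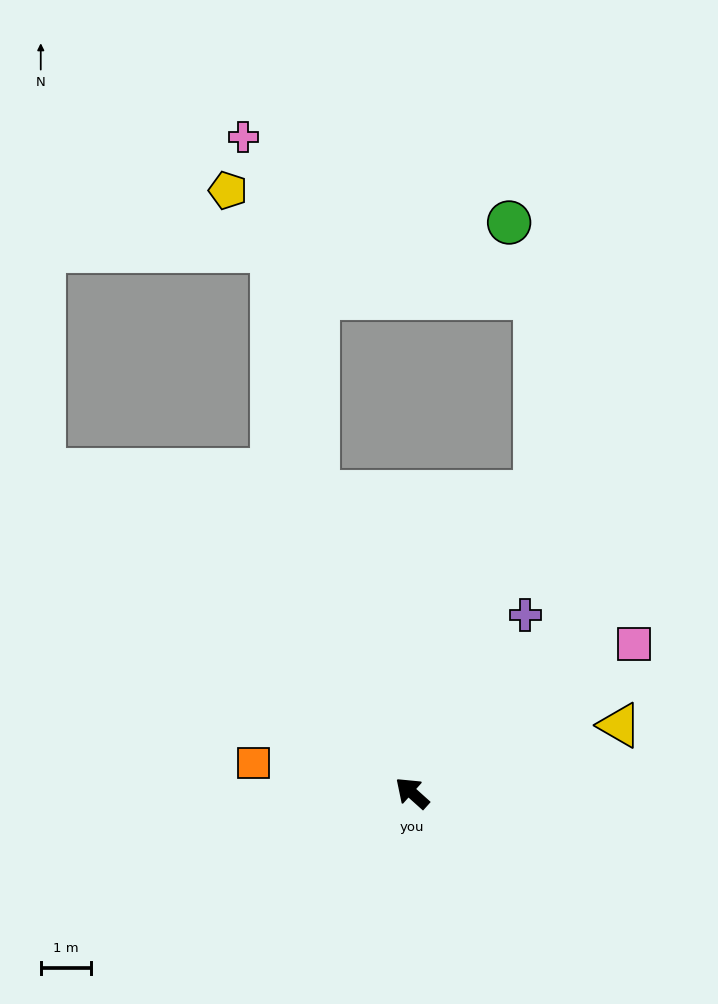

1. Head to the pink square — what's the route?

turn right 104°, forward 5.3 m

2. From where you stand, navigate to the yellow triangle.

turn right 120°, forward 4.3 m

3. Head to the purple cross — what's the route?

turn right 81°, forward 4.2 m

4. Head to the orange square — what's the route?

turn left 31°, forward 3.2 m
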